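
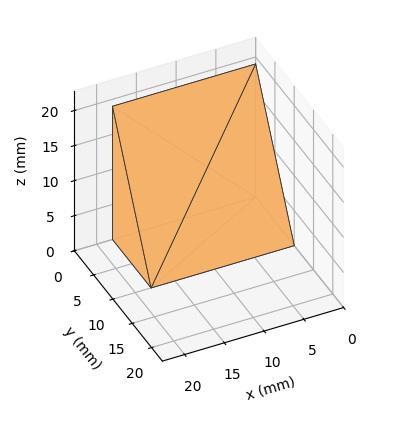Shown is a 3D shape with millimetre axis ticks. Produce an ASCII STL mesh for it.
Reading the render: the shape is a wedge (ramp): 18 × 10 mm base, rising to 19 mm along the y=0 edge and sloping linearly to z=0 at y=10 (dimensions read to the nearest mm from the axis ticks). For the STL, each face is triangulated and given an outward normal.

solid part
  facet normal 0.0000 0.0000 -1.0000
    outer loop
      vertex 18.000 10.000 0.000
      vertex 18.000 0.000 0.000
      vertex 0.000 0.000 0.000
    endloop
  endfacet
  facet normal 0.0000 0.0000 -1.0000
    outer loop
      vertex 0.000 10.000 0.000
      vertex 18.000 10.000 0.000
      vertex 0.000 0.000 0.000
    endloop
  endfacet
  facet normal 0.0000 -1.0000 0.0000
    outer loop
      vertex 0.000 0.000 0.000
      vertex 18.000 0.000 0.000
      vertex 18.000 0.000 19.000
    endloop
  endfacet
  facet normal 0.0000 -1.0000 0.0000
    outer loop
      vertex 0.000 0.000 0.000
      vertex 18.000 0.000 19.000
      vertex 0.000 0.000 19.000
    endloop
  endfacet
  facet normal 0.0000 0.8849 0.4657
    outer loop
      vertex 0.000 0.000 19.000
      vertex 18.000 0.000 19.000
      vertex 18.000 10.000 0.000
    endloop
  endfacet
  facet normal 0.0000 0.8849 0.4657
    outer loop
      vertex 0.000 0.000 19.000
      vertex 18.000 10.000 0.000
      vertex 0.000 10.000 0.000
    endloop
  endfacet
  facet normal -1.0000 0.0000 0.0000
    outer loop
      vertex 0.000 0.000 19.000
      vertex 0.000 10.000 0.000
      vertex 0.000 0.000 0.000
    endloop
  endfacet
  facet normal 1.0000 0.0000 0.0000
    outer loop
      vertex 18.000 0.000 0.000
      vertex 18.000 10.000 0.000
      vertex 18.000 0.000 19.000
    endloop
  endfacet
endsolid part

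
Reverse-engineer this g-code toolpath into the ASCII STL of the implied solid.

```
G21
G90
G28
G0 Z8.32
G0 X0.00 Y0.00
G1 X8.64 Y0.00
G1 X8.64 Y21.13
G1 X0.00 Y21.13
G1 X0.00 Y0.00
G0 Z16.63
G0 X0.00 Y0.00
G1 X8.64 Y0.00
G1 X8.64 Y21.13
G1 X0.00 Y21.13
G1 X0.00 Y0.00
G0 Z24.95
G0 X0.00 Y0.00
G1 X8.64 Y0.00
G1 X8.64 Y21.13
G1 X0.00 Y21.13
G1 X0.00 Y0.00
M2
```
solid part
  facet normal 0.0000 0.0000 -1.0000
    outer loop
      vertex 8.64 21.13 0.00
      vertex 8.64 0.00 0.00
      vertex 0.00 0.00 0.00
    endloop
  endfacet
  facet normal 0.0000 0.0000 -1.0000
    outer loop
      vertex 0.00 21.13 0.00
      vertex 8.64 21.13 0.00
      vertex 0.00 0.00 0.00
    endloop
  endfacet
  facet normal 0.0000 0.0000 1.0000
    outer loop
      vertex 0.00 0.00 24.95
      vertex 8.64 0.00 24.95
      vertex 8.64 21.13 24.95
    endloop
  endfacet
  facet normal 0.0000 0.0000 1.0000
    outer loop
      vertex 0.00 0.00 24.95
      vertex 8.64 21.13 24.95
      vertex 0.00 21.13 24.95
    endloop
  endfacet
  facet normal 0.0000 -1.0000 0.0000
    outer loop
      vertex 0.00 0.00 0.00
      vertex 8.64 0.00 0.00
      vertex 8.64 0.00 24.95
    endloop
  endfacet
  facet normal 0.0000 -1.0000 0.0000
    outer loop
      vertex 0.00 0.00 0.00
      vertex 8.64 0.00 24.95
      vertex 0.00 0.00 24.95
    endloop
  endfacet
  facet normal 0.0000 1.0000 0.0000
    outer loop
      vertex 8.64 21.13 24.95
      vertex 8.64 21.13 0.00
      vertex 0.00 21.13 0.00
    endloop
  endfacet
  facet normal 0.0000 1.0000 0.0000
    outer loop
      vertex 0.00 21.13 24.95
      vertex 8.64 21.13 24.95
      vertex 0.00 21.13 0.00
    endloop
  endfacet
  facet normal -1.0000 0.0000 0.0000
    outer loop
      vertex 0.00 21.13 24.95
      vertex 0.00 21.13 0.00
      vertex 0.00 0.00 0.00
    endloop
  endfacet
  facet normal -1.0000 0.0000 0.0000
    outer loop
      vertex 0.00 0.00 24.95
      vertex 0.00 21.13 24.95
      vertex 0.00 0.00 0.00
    endloop
  endfacet
  facet normal 1.0000 0.0000 0.0000
    outer loop
      vertex 8.64 0.00 0.00
      vertex 8.64 21.13 0.00
      vertex 8.64 21.13 24.95
    endloop
  endfacet
  facet normal 1.0000 0.0000 0.0000
    outer loop
      vertex 8.64 0.00 0.00
      vertex 8.64 21.13 24.95
      vertex 8.64 0.00 24.95
    endloop
  endfacet
endsolid part

The G0 Z moves step by Δz≈8.32 mm. Every layer's G1 loop is the same polygon, so the solid is a straight extrusion of it from z=0 to z≈24.9. Closing with flat bottom and top caps and triangulating gives 12 facets — a rectangular box, roughly 8.64 × 21.1 mm footprint and 24.9 mm tall.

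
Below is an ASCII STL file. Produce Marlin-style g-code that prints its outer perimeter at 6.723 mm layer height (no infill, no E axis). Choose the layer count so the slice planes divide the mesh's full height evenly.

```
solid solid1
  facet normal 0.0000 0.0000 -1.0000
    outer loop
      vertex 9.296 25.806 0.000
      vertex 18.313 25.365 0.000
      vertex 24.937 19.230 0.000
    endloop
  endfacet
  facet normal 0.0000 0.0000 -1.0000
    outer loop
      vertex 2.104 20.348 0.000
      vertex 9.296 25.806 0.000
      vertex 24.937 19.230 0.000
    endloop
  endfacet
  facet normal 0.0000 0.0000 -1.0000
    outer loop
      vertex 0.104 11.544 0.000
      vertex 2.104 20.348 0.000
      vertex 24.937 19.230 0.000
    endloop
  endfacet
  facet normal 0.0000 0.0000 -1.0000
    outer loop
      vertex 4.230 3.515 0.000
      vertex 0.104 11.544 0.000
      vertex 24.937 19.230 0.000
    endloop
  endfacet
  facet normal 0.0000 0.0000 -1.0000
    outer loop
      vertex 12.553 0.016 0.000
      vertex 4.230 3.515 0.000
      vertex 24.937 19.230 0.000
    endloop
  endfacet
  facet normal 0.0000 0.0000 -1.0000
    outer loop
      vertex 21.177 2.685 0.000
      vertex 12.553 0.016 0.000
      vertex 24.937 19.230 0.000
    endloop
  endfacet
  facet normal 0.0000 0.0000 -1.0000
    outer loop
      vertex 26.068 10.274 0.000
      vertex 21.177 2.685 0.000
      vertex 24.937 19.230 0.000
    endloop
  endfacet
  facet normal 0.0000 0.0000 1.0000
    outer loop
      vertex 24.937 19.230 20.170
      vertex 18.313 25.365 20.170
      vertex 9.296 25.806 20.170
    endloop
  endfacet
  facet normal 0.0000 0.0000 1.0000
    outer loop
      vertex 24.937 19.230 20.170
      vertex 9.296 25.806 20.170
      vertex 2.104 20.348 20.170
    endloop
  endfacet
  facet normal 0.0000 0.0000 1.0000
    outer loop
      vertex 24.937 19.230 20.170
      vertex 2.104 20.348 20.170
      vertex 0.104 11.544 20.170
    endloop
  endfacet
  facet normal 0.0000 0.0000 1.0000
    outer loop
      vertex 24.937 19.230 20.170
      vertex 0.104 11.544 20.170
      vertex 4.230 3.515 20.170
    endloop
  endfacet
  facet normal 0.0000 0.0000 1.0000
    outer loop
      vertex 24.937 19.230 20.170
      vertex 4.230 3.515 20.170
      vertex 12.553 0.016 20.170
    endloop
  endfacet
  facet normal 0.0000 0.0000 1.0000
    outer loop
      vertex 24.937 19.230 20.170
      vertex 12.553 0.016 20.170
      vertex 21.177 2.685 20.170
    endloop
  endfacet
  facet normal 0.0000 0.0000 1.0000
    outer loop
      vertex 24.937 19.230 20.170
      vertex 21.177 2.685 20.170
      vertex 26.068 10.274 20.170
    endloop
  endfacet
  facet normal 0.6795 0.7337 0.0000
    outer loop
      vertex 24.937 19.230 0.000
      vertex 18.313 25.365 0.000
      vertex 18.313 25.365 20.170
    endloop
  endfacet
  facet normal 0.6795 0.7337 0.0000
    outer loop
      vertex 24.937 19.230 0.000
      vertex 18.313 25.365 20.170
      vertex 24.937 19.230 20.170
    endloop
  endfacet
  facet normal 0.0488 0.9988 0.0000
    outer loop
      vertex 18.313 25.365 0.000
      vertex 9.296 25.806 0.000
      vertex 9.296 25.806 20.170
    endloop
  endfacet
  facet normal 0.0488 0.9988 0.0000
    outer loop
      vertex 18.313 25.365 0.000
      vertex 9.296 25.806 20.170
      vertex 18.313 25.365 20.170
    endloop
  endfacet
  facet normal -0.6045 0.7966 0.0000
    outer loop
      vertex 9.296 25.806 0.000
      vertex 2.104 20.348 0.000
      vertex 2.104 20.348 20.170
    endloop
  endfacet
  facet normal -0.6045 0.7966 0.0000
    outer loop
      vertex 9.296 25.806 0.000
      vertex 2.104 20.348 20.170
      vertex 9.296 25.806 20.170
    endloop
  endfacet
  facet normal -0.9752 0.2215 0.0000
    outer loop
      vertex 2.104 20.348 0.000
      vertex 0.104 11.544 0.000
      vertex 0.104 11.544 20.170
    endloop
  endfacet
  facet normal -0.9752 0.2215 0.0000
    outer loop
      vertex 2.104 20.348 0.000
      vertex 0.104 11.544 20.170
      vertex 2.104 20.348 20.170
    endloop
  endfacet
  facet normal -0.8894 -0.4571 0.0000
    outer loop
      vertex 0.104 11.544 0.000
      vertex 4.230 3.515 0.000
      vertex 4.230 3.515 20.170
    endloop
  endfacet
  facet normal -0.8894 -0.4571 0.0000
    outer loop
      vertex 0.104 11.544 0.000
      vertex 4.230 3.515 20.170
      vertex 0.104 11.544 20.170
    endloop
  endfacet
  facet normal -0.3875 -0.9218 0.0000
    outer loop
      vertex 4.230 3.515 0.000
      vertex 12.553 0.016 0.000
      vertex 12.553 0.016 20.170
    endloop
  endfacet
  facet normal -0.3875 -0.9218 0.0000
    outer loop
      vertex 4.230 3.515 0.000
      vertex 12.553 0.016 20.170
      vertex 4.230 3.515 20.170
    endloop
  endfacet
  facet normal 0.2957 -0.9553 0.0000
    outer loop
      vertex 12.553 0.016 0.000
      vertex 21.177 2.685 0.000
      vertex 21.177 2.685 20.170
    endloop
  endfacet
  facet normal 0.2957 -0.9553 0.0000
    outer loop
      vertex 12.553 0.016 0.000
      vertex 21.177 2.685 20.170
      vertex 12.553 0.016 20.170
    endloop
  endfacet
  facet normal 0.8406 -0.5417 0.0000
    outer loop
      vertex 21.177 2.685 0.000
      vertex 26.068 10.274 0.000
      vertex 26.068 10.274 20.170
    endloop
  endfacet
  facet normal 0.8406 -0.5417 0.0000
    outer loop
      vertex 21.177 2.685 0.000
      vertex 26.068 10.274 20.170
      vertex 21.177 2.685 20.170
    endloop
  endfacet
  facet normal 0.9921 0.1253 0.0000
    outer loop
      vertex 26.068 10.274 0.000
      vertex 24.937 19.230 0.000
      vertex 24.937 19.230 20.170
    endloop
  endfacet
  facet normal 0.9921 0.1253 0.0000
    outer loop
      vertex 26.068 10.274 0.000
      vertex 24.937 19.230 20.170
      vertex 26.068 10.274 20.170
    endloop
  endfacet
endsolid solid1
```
; perimeter-only toolpath
G21 ; units = mm
G90 ; absolute positioning
G28 ; home
; layer 1
G0 Z6.723
G0 X24.937 Y19.230
G1 X18.313 Y25.365
G1 X9.296 Y25.806
G1 X2.104 Y20.348
G1 X0.104 Y11.544
G1 X4.230 Y3.515
G1 X12.553 Y0.016
G1 X21.177 Y2.685
G1 X26.068 Y10.274
G1 X24.937 Y19.230
; layer 2
G0 Z13.447
G0 X24.937 Y19.230
G1 X18.313 Y25.365
G1 X9.296 Y25.806
G1 X2.104 Y20.348
G1 X0.104 Y11.544
G1 X4.230 Y3.515
G1 X12.553 Y0.016
G1 X21.177 Y2.685
G1 X26.068 Y10.274
G1 X24.937 Y19.230
; layer 3
G0 Z20.170
G0 X24.937 Y19.230
G1 X18.313 Y25.365
G1 X9.296 Y25.806
G1 X2.104 Y20.348
G1 X0.104 Y11.544
G1 X4.230 Y3.515
G1 X12.553 Y0.016
G1 X21.177 Y2.685
G1 X26.068 Y10.274
G1 X24.937 Y19.230
M2 ; end

The solid is a regular 9-sided prism (a cylinder approximated with 9 flat sides), circumscribed radius ≈ 13.2 mm, height ≈ 20.2 mm. Slicing at Δz = 6.723 mm — 3 equal slices spanning the solid's height, so layer i sits at z = i·h/3 — gives 3 non-empty perimeters. Each is a 9-segment closed polygon; G0 lifts to the layer z and rapids to the start vertex, then G1 traces the edges.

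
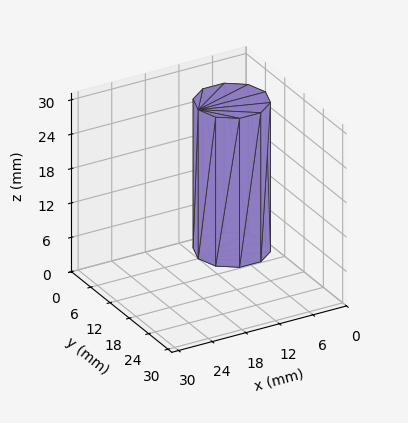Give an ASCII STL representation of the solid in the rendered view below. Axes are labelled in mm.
Reading the render: the shape is a regular 10-sided prism (a cylinder approximated with 10 flat sides), circumscribed radius ≈ 6 mm, height ≈ 26 mm (dimensions read to the nearest mm from the axis ticks). For the STL, each face is triangulated and given an outward normal.

solid part
  facet normal 0.0000 0.0000 -1.0000
    outer loop
      vertex 7.9 11.7 0.0
      vertex 10.9 9.5 0.0
      vertex 12.0 6.0 0.0
    endloop
  endfacet
  facet normal 0.0000 0.0000 -1.0000
    outer loop
      vertex 4.1 11.7 0.0
      vertex 7.9 11.7 0.0
      vertex 12.0 6.0 0.0
    endloop
  endfacet
  facet normal 0.0000 0.0000 -1.0000
    outer loop
      vertex 1.1 9.5 0.0
      vertex 4.1 11.7 0.0
      vertex 12.0 6.0 0.0
    endloop
  endfacet
  facet normal 0.0000 0.0000 -1.0000
    outer loop
      vertex 0.0 6.0 0.0
      vertex 1.1 9.5 0.0
      vertex 12.0 6.0 0.0
    endloop
  endfacet
  facet normal 0.0000 0.0000 -1.0000
    outer loop
      vertex 1.1 2.5 0.0
      vertex 0.0 6.0 0.0
      vertex 12.0 6.0 0.0
    endloop
  endfacet
  facet normal 0.0000 0.0000 -1.0000
    outer loop
      vertex 4.1 0.3 0.0
      vertex 1.1 2.5 0.0
      vertex 12.0 6.0 0.0
    endloop
  endfacet
  facet normal 0.0000 0.0000 -1.0000
    outer loop
      vertex 7.9 0.3 0.0
      vertex 4.1 0.3 0.0
      vertex 12.0 6.0 0.0
    endloop
  endfacet
  facet normal 0.0000 0.0000 -1.0000
    outer loop
      vertex 10.9 2.5 0.0
      vertex 7.9 0.3 0.0
      vertex 12.0 6.0 0.0
    endloop
  endfacet
  facet normal 0.0000 0.0000 1.0000
    outer loop
      vertex 12.0 6.0 26.0
      vertex 10.9 9.5 26.0
      vertex 7.9 11.7 26.0
    endloop
  endfacet
  facet normal 0.0000 0.0000 1.0000
    outer loop
      vertex 12.0 6.0 26.0
      vertex 7.9 11.7 26.0
      vertex 4.1 11.7 26.0
    endloop
  endfacet
  facet normal 0.0000 0.0000 1.0000
    outer loop
      vertex 12.0 6.0 26.0
      vertex 4.1 11.7 26.0
      vertex 1.1 9.5 26.0
    endloop
  endfacet
  facet normal 0.0000 0.0000 1.0000
    outer loop
      vertex 12.0 6.0 26.0
      vertex 1.1 9.5 26.0
      vertex 0.0 6.0 26.0
    endloop
  endfacet
  facet normal 0.0000 0.0000 1.0000
    outer loop
      vertex 12.0 6.0 26.0
      vertex 0.0 6.0 26.0
      vertex 1.1 2.5 26.0
    endloop
  endfacet
  facet normal 0.0000 0.0000 1.0000
    outer loop
      vertex 12.0 6.0 26.0
      vertex 1.1 2.5 26.0
      vertex 4.1 0.3 26.0
    endloop
  endfacet
  facet normal 0.0000 0.0000 1.0000
    outer loop
      vertex 12.0 6.0 26.0
      vertex 4.1 0.3 26.0
      vertex 7.9 0.3 26.0
    endloop
  endfacet
  facet normal 0.0000 0.0000 1.0000
    outer loop
      vertex 12.0 6.0 26.0
      vertex 7.9 0.3 26.0
      vertex 10.9 2.5 26.0
    endloop
  endfacet
  facet normal 0.9540 0.2998 0.0000
    outer loop
      vertex 12.0 6.0 0.0
      vertex 10.9 9.5 0.0
      vertex 10.9 9.5 26.0
    endloop
  endfacet
  facet normal 0.9540 0.2998 0.0000
    outer loop
      vertex 12.0 6.0 0.0
      vertex 10.9 9.5 26.0
      vertex 12.0 6.0 26.0
    endloop
  endfacet
  facet normal 0.5914 0.8064 0.0000
    outer loop
      vertex 10.9 9.5 0.0
      vertex 7.9 11.7 0.0
      vertex 7.9 11.7 26.0
    endloop
  endfacet
  facet normal 0.5914 0.8064 0.0000
    outer loop
      vertex 10.9 9.5 0.0
      vertex 7.9 11.7 26.0
      vertex 10.9 9.5 26.0
    endloop
  endfacet
  facet normal 0.0000 1.0000 0.0000
    outer loop
      vertex 7.9 11.7 0.0
      vertex 4.1 11.7 0.0
      vertex 4.1 11.7 26.0
    endloop
  endfacet
  facet normal 0.0000 1.0000 0.0000
    outer loop
      vertex 7.9 11.7 0.0
      vertex 4.1 11.7 26.0
      vertex 7.9 11.7 26.0
    endloop
  endfacet
  facet normal -0.5914 0.8064 0.0000
    outer loop
      vertex 4.1 11.7 0.0
      vertex 1.1 9.5 0.0
      vertex 1.1 9.5 26.0
    endloop
  endfacet
  facet normal -0.5914 0.8064 0.0000
    outer loop
      vertex 4.1 11.7 0.0
      vertex 1.1 9.5 26.0
      vertex 4.1 11.7 26.0
    endloop
  endfacet
  facet normal -0.9540 0.2998 0.0000
    outer loop
      vertex 1.1 9.5 0.0
      vertex 0.0 6.0 0.0
      vertex 0.0 6.0 26.0
    endloop
  endfacet
  facet normal -0.9540 0.2998 0.0000
    outer loop
      vertex 1.1 9.5 0.0
      vertex 0.0 6.0 26.0
      vertex 1.1 9.5 26.0
    endloop
  endfacet
  facet normal -0.9540 -0.2998 0.0000
    outer loop
      vertex 0.0 6.0 0.0
      vertex 1.1 2.5 0.0
      vertex 1.1 2.5 26.0
    endloop
  endfacet
  facet normal -0.9540 -0.2998 0.0000
    outer loop
      vertex 0.0 6.0 0.0
      vertex 1.1 2.5 26.0
      vertex 0.0 6.0 26.0
    endloop
  endfacet
  facet normal -0.5914 -0.8064 0.0000
    outer loop
      vertex 1.1 2.5 0.0
      vertex 4.1 0.3 0.0
      vertex 4.1 0.3 26.0
    endloop
  endfacet
  facet normal -0.5914 -0.8064 0.0000
    outer loop
      vertex 1.1 2.5 0.0
      vertex 4.1 0.3 26.0
      vertex 1.1 2.5 26.0
    endloop
  endfacet
  facet normal 0.0000 -1.0000 0.0000
    outer loop
      vertex 4.1 0.3 0.0
      vertex 7.9 0.3 0.0
      vertex 7.9 0.3 26.0
    endloop
  endfacet
  facet normal 0.0000 -1.0000 0.0000
    outer loop
      vertex 4.1 0.3 0.0
      vertex 7.9 0.3 26.0
      vertex 4.1 0.3 26.0
    endloop
  endfacet
  facet normal 0.5914 -0.8064 0.0000
    outer loop
      vertex 7.9 0.3 0.0
      vertex 10.9 2.5 0.0
      vertex 10.9 2.5 26.0
    endloop
  endfacet
  facet normal 0.5914 -0.8064 0.0000
    outer loop
      vertex 7.9 0.3 0.0
      vertex 10.9 2.5 26.0
      vertex 7.9 0.3 26.0
    endloop
  endfacet
  facet normal 0.9540 -0.2998 0.0000
    outer loop
      vertex 10.9 2.5 0.0
      vertex 12.0 6.0 0.0
      vertex 12.0 6.0 26.0
    endloop
  endfacet
  facet normal 0.9540 -0.2998 0.0000
    outer loop
      vertex 10.9 2.5 0.0
      vertex 12.0 6.0 26.0
      vertex 10.9 2.5 26.0
    endloop
  endfacet
endsolid part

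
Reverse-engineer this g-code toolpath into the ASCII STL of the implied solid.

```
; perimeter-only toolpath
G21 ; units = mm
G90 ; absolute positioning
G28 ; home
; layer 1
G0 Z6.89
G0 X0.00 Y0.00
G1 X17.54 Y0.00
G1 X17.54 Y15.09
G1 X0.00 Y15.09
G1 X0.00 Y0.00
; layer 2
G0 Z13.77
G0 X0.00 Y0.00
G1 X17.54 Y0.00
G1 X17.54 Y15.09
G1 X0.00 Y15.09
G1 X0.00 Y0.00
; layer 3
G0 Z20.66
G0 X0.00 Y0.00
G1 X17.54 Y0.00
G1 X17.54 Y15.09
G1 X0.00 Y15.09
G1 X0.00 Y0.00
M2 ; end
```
solid part
  facet normal 0.0000 0.0000 -1.0000
    outer loop
      vertex 17.54 15.09 0.00
      vertex 17.54 0.00 0.00
      vertex 0.00 0.00 0.00
    endloop
  endfacet
  facet normal 0.0000 0.0000 -1.0000
    outer loop
      vertex 0.00 15.09 0.00
      vertex 17.54 15.09 0.00
      vertex 0.00 0.00 0.00
    endloop
  endfacet
  facet normal 0.0000 0.0000 1.0000
    outer loop
      vertex 0.00 0.00 20.66
      vertex 17.54 0.00 20.66
      vertex 17.54 15.09 20.66
    endloop
  endfacet
  facet normal 0.0000 0.0000 1.0000
    outer loop
      vertex 0.00 0.00 20.66
      vertex 17.54 15.09 20.66
      vertex 0.00 15.09 20.66
    endloop
  endfacet
  facet normal 0.0000 -1.0000 0.0000
    outer loop
      vertex 0.00 0.00 0.00
      vertex 17.54 0.00 0.00
      vertex 17.54 0.00 20.66
    endloop
  endfacet
  facet normal 0.0000 -1.0000 0.0000
    outer loop
      vertex 0.00 0.00 0.00
      vertex 17.54 0.00 20.66
      vertex 0.00 0.00 20.66
    endloop
  endfacet
  facet normal 0.0000 1.0000 0.0000
    outer loop
      vertex 17.54 15.09 20.66
      vertex 17.54 15.09 0.00
      vertex 0.00 15.09 0.00
    endloop
  endfacet
  facet normal 0.0000 1.0000 0.0000
    outer loop
      vertex 0.00 15.09 20.66
      vertex 17.54 15.09 20.66
      vertex 0.00 15.09 0.00
    endloop
  endfacet
  facet normal -1.0000 0.0000 0.0000
    outer loop
      vertex 0.00 15.09 20.66
      vertex 0.00 15.09 0.00
      vertex 0.00 0.00 0.00
    endloop
  endfacet
  facet normal -1.0000 0.0000 0.0000
    outer loop
      vertex 0.00 0.00 20.66
      vertex 0.00 15.09 20.66
      vertex 0.00 0.00 0.00
    endloop
  endfacet
  facet normal 1.0000 0.0000 0.0000
    outer loop
      vertex 17.54 0.00 0.00
      vertex 17.54 15.09 0.00
      vertex 17.54 15.09 20.66
    endloop
  endfacet
  facet normal 1.0000 0.0000 0.0000
    outer loop
      vertex 17.54 0.00 0.00
      vertex 17.54 15.09 20.66
      vertex 17.54 0.00 20.66
    endloop
  endfacet
endsolid part

The G0 Z moves step by Δz≈6.89 mm. Every layer's G1 loop is the same polygon, so the solid is a straight extrusion of it from z=0 to z≈20.7. Closing with flat bottom and top caps and triangulating gives 12 facets — a rectangular box, roughly 17.5 × 15.1 mm footprint and 20.7 mm tall.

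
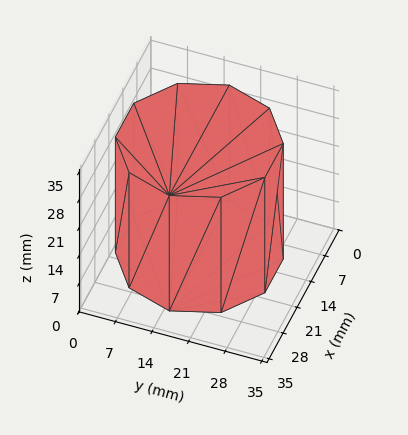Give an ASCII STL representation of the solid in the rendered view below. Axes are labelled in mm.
Reading the render: the shape is a regular 10-sided prism (a cylinder approximated with 10 flat sides), circumscribed radius ≈ 15 mm, height ≈ 29 mm (dimensions read to the nearest mm from the axis ticks). For the STL, each face is triangulated and given an outward normal.

solid part
  facet normal 0.0000 0.0000 -1.0000
    outer loop
      vertex 19.6 29.3 0.0
      vertex 27.1 23.8 0.0
      vertex 30.0 15.0 0.0
    endloop
  endfacet
  facet normal 0.0000 0.0000 -1.0000
    outer loop
      vertex 10.4 29.3 0.0
      vertex 19.6 29.3 0.0
      vertex 30.0 15.0 0.0
    endloop
  endfacet
  facet normal 0.0000 0.0000 -1.0000
    outer loop
      vertex 2.9 23.8 0.0
      vertex 10.4 29.3 0.0
      vertex 30.0 15.0 0.0
    endloop
  endfacet
  facet normal 0.0000 0.0000 -1.0000
    outer loop
      vertex 0.0 15.0 0.0
      vertex 2.9 23.8 0.0
      vertex 30.0 15.0 0.0
    endloop
  endfacet
  facet normal 0.0000 0.0000 -1.0000
    outer loop
      vertex 2.9 6.2 0.0
      vertex 0.0 15.0 0.0
      vertex 30.0 15.0 0.0
    endloop
  endfacet
  facet normal 0.0000 0.0000 -1.0000
    outer loop
      vertex 10.4 0.7 0.0
      vertex 2.9 6.2 0.0
      vertex 30.0 15.0 0.0
    endloop
  endfacet
  facet normal 0.0000 0.0000 -1.0000
    outer loop
      vertex 19.6 0.7 0.0
      vertex 10.4 0.7 0.0
      vertex 30.0 15.0 0.0
    endloop
  endfacet
  facet normal 0.0000 0.0000 -1.0000
    outer loop
      vertex 27.1 6.2 0.0
      vertex 19.6 0.7 0.0
      vertex 30.0 15.0 0.0
    endloop
  endfacet
  facet normal 0.0000 0.0000 1.0000
    outer loop
      vertex 30.0 15.0 29.0
      vertex 27.1 23.8 29.0
      vertex 19.6 29.3 29.0
    endloop
  endfacet
  facet normal 0.0000 0.0000 1.0000
    outer loop
      vertex 30.0 15.0 29.0
      vertex 19.6 29.3 29.0
      vertex 10.4 29.3 29.0
    endloop
  endfacet
  facet normal 0.0000 0.0000 1.0000
    outer loop
      vertex 30.0 15.0 29.0
      vertex 10.4 29.3 29.0
      vertex 2.9 23.8 29.0
    endloop
  endfacet
  facet normal 0.0000 0.0000 1.0000
    outer loop
      vertex 30.0 15.0 29.0
      vertex 2.9 23.8 29.0
      vertex 0.0 15.0 29.0
    endloop
  endfacet
  facet normal 0.0000 0.0000 1.0000
    outer loop
      vertex 30.0 15.0 29.0
      vertex 0.0 15.0 29.0
      vertex 2.9 6.2 29.0
    endloop
  endfacet
  facet normal 0.0000 0.0000 1.0000
    outer loop
      vertex 30.0 15.0 29.0
      vertex 2.9 6.2 29.0
      vertex 10.4 0.7 29.0
    endloop
  endfacet
  facet normal 0.0000 0.0000 1.0000
    outer loop
      vertex 30.0 15.0 29.0
      vertex 10.4 0.7 29.0
      vertex 19.6 0.7 29.0
    endloop
  endfacet
  facet normal 0.0000 0.0000 1.0000
    outer loop
      vertex 30.0 15.0 29.0
      vertex 19.6 0.7 29.0
      vertex 27.1 6.2 29.0
    endloop
  endfacet
  facet normal 0.9498 0.3130 0.0000
    outer loop
      vertex 30.0 15.0 0.0
      vertex 27.1 23.8 0.0
      vertex 27.1 23.8 29.0
    endloop
  endfacet
  facet normal 0.9498 0.3130 0.0000
    outer loop
      vertex 30.0 15.0 0.0
      vertex 27.1 23.8 29.0
      vertex 30.0 15.0 29.0
    endloop
  endfacet
  facet normal 0.5914 0.8064 0.0000
    outer loop
      vertex 27.1 23.8 0.0
      vertex 19.6 29.3 0.0
      vertex 19.6 29.3 29.0
    endloop
  endfacet
  facet normal 0.5914 0.8064 0.0000
    outer loop
      vertex 27.1 23.8 0.0
      vertex 19.6 29.3 29.0
      vertex 27.1 23.8 29.0
    endloop
  endfacet
  facet normal 0.0000 1.0000 0.0000
    outer loop
      vertex 19.6 29.3 0.0
      vertex 10.4 29.3 0.0
      vertex 10.4 29.3 29.0
    endloop
  endfacet
  facet normal 0.0000 1.0000 0.0000
    outer loop
      vertex 19.6 29.3 0.0
      vertex 10.4 29.3 29.0
      vertex 19.6 29.3 29.0
    endloop
  endfacet
  facet normal -0.5914 0.8064 0.0000
    outer loop
      vertex 10.4 29.3 0.0
      vertex 2.9 23.8 0.0
      vertex 2.9 23.8 29.0
    endloop
  endfacet
  facet normal -0.5914 0.8064 0.0000
    outer loop
      vertex 10.4 29.3 0.0
      vertex 2.9 23.8 29.0
      vertex 10.4 29.3 29.0
    endloop
  endfacet
  facet normal -0.9498 0.3130 0.0000
    outer loop
      vertex 2.9 23.8 0.0
      vertex 0.0 15.0 0.0
      vertex 0.0 15.0 29.0
    endloop
  endfacet
  facet normal -0.9498 0.3130 0.0000
    outer loop
      vertex 2.9 23.8 0.0
      vertex 0.0 15.0 29.0
      vertex 2.9 23.8 29.0
    endloop
  endfacet
  facet normal -0.9498 -0.3130 0.0000
    outer loop
      vertex 0.0 15.0 0.0
      vertex 2.9 6.2 0.0
      vertex 2.9 6.2 29.0
    endloop
  endfacet
  facet normal -0.9498 -0.3130 0.0000
    outer loop
      vertex 0.0 15.0 0.0
      vertex 2.9 6.2 29.0
      vertex 0.0 15.0 29.0
    endloop
  endfacet
  facet normal -0.5914 -0.8064 0.0000
    outer loop
      vertex 2.9 6.2 0.0
      vertex 10.4 0.7 0.0
      vertex 10.4 0.7 29.0
    endloop
  endfacet
  facet normal -0.5914 -0.8064 0.0000
    outer loop
      vertex 2.9 6.2 0.0
      vertex 10.4 0.7 29.0
      vertex 2.9 6.2 29.0
    endloop
  endfacet
  facet normal 0.0000 -1.0000 0.0000
    outer loop
      vertex 10.4 0.7 0.0
      vertex 19.6 0.7 0.0
      vertex 19.6 0.7 29.0
    endloop
  endfacet
  facet normal 0.0000 -1.0000 0.0000
    outer loop
      vertex 10.4 0.7 0.0
      vertex 19.6 0.7 29.0
      vertex 10.4 0.7 29.0
    endloop
  endfacet
  facet normal 0.5914 -0.8064 0.0000
    outer loop
      vertex 19.6 0.7 0.0
      vertex 27.1 6.2 0.0
      vertex 27.1 6.2 29.0
    endloop
  endfacet
  facet normal 0.5914 -0.8064 0.0000
    outer loop
      vertex 19.6 0.7 0.0
      vertex 27.1 6.2 29.0
      vertex 19.6 0.7 29.0
    endloop
  endfacet
  facet normal 0.9498 -0.3130 0.0000
    outer loop
      vertex 27.1 6.2 0.0
      vertex 30.0 15.0 0.0
      vertex 30.0 15.0 29.0
    endloop
  endfacet
  facet normal 0.9498 -0.3130 0.0000
    outer loop
      vertex 27.1 6.2 0.0
      vertex 30.0 15.0 29.0
      vertex 27.1 6.2 29.0
    endloop
  endfacet
endsolid part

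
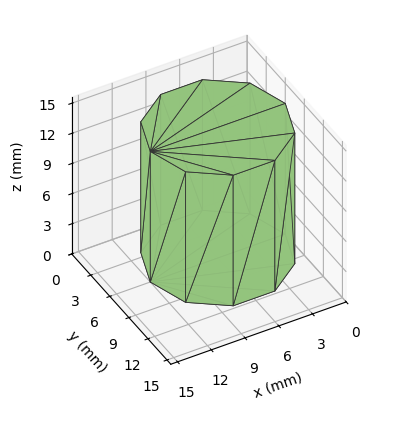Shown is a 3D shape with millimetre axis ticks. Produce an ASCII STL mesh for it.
Reading the render: the shape is a regular 10-sided prism (a cylinder approximated with 10 flat sides), circumscribed radius ≈ 6 mm, height ≈ 13 mm (dimensions read to the nearest mm from the axis ticks). For the STL, each face is triangulated and given an outward normal.

solid part
  facet normal 0.0000 0.0000 -1.0000
    outer loop
      vertex 7.854 11.706 0.000
      vertex 10.854 9.527 0.000
      vertex 12.000 6.000 0.000
    endloop
  endfacet
  facet normal 0.0000 0.0000 -1.0000
    outer loop
      vertex 4.146 11.706 0.000
      vertex 7.854 11.706 0.000
      vertex 12.000 6.000 0.000
    endloop
  endfacet
  facet normal 0.0000 0.0000 -1.0000
    outer loop
      vertex 1.146 9.527 0.000
      vertex 4.146 11.706 0.000
      vertex 12.000 6.000 0.000
    endloop
  endfacet
  facet normal 0.0000 0.0000 -1.0000
    outer loop
      vertex 0.000 6.000 0.000
      vertex 1.146 9.527 0.000
      vertex 12.000 6.000 0.000
    endloop
  endfacet
  facet normal 0.0000 0.0000 -1.0000
    outer loop
      vertex 1.146 2.473 0.000
      vertex 0.000 6.000 0.000
      vertex 12.000 6.000 0.000
    endloop
  endfacet
  facet normal 0.0000 0.0000 -1.0000
    outer loop
      vertex 4.146 0.294 0.000
      vertex 1.146 2.473 0.000
      vertex 12.000 6.000 0.000
    endloop
  endfacet
  facet normal 0.0000 0.0000 -1.0000
    outer loop
      vertex 7.854 0.294 0.000
      vertex 4.146 0.294 0.000
      vertex 12.000 6.000 0.000
    endloop
  endfacet
  facet normal 0.0000 0.0000 -1.0000
    outer loop
      vertex 10.854 2.473 0.000
      vertex 7.854 0.294 0.000
      vertex 12.000 6.000 0.000
    endloop
  endfacet
  facet normal 0.0000 0.0000 1.0000
    outer loop
      vertex 12.000 6.000 13.000
      vertex 10.854 9.527 13.000
      vertex 7.854 11.706 13.000
    endloop
  endfacet
  facet normal 0.0000 0.0000 1.0000
    outer loop
      vertex 12.000 6.000 13.000
      vertex 7.854 11.706 13.000
      vertex 4.146 11.706 13.000
    endloop
  endfacet
  facet normal 0.0000 0.0000 1.0000
    outer loop
      vertex 12.000 6.000 13.000
      vertex 4.146 11.706 13.000
      vertex 1.146 9.527 13.000
    endloop
  endfacet
  facet normal 0.0000 0.0000 1.0000
    outer loop
      vertex 12.000 6.000 13.000
      vertex 1.146 9.527 13.000
      vertex 0.000 6.000 13.000
    endloop
  endfacet
  facet normal 0.0000 0.0000 1.0000
    outer loop
      vertex 12.000 6.000 13.000
      vertex 0.000 6.000 13.000
      vertex 1.146 2.473 13.000
    endloop
  endfacet
  facet normal 0.0000 0.0000 1.0000
    outer loop
      vertex 12.000 6.000 13.000
      vertex 1.146 2.473 13.000
      vertex 4.146 0.294 13.000
    endloop
  endfacet
  facet normal 0.0000 0.0000 1.0000
    outer loop
      vertex 12.000 6.000 13.000
      vertex 4.146 0.294 13.000
      vertex 7.854 0.294 13.000
    endloop
  endfacet
  facet normal 0.0000 0.0000 1.0000
    outer loop
      vertex 12.000 6.000 13.000
      vertex 7.854 0.294 13.000
      vertex 10.854 2.473 13.000
    endloop
  endfacet
  facet normal 0.9511 0.3090 0.0000
    outer loop
      vertex 12.000 6.000 0.000
      vertex 10.854 9.527 0.000
      vertex 10.854 9.527 13.000
    endloop
  endfacet
  facet normal 0.9511 0.3090 0.0000
    outer loop
      vertex 12.000 6.000 0.000
      vertex 10.854 9.527 13.000
      vertex 12.000 6.000 13.000
    endloop
  endfacet
  facet normal 0.5877 0.8091 0.0000
    outer loop
      vertex 10.854 9.527 0.000
      vertex 7.854 11.706 0.000
      vertex 7.854 11.706 13.000
    endloop
  endfacet
  facet normal 0.5877 0.8091 0.0000
    outer loop
      vertex 10.854 9.527 0.000
      vertex 7.854 11.706 13.000
      vertex 10.854 9.527 13.000
    endloop
  endfacet
  facet normal 0.0000 1.0000 0.0000
    outer loop
      vertex 7.854 11.706 0.000
      vertex 4.146 11.706 0.000
      vertex 4.146 11.706 13.000
    endloop
  endfacet
  facet normal 0.0000 1.0000 0.0000
    outer loop
      vertex 7.854 11.706 0.000
      vertex 4.146 11.706 13.000
      vertex 7.854 11.706 13.000
    endloop
  endfacet
  facet normal -0.5877 0.8091 0.0000
    outer loop
      vertex 4.146 11.706 0.000
      vertex 1.146 9.527 0.000
      vertex 1.146 9.527 13.000
    endloop
  endfacet
  facet normal -0.5877 0.8091 0.0000
    outer loop
      vertex 4.146 11.706 0.000
      vertex 1.146 9.527 13.000
      vertex 4.146 11.706 13.000
    endloop
  endfacet
  facet normal -0.9511 0.3090 0.0000
    outer loop
      vertex 1.146 9.527 0.000
      vertex 0.000 6.000 0.000
      vertex 0.000 6.000 13.000
    endloop
  endfacet
  facet normal -0.9511 0.3090 0.0000
    outer loop
      vertex 1.146 9.527 0.000
      vertex 0.000 6.000 13.000
      vertex 1.146 9.527 13.000
    endloop
  endfacet
  facet normal -0.9511 -0.3090 0.0000
    outer loop
      vertex 0.000 6.000 0.000
      vertex 1.146 2.473 0.000
      vertex 1.146 2.473 13.000
    endloop
  endfacet
  facet normal -0.9511 -0.3090 0.0000
    outer loop
      vertex 0.000 6.000 0.000
      vertex 1.146 2.473 13.000
      vertex 0.000 6.000 13.000
    endloop
  endfacet
  facet normal -0.5877 -0.8091 0.0000
    outer loop
      vertex 1.146 2.473 0.000
      vertex 4.146 0.294 0.000
      vertex 4.146 0.294 13.000
    endloop
  endfacet
  facet normal -0.5877 -0.8091 0.0000
    outer loop
      vertex 1.146 2.473 0.000
      vertex 4.146 0.294 13.000
      vertex 1.146 2.473 13.000
    endloop
  endfacet
  facet normal 0.0000 -1.0000 0.0000
    outer loop
      vertex 4.146 0.294 0.000
      vertex 7.854 0.294 0.000
      vertex 7.854 0.294 13.000
    endloop
  endfacet
  facet normal 0.0000 -1.0000 0.0000
    outer loop
      vertex 4.146 0.294 0.000
      vertex 7.854 0.294 13.000
      vertex 4.146 0.294 13.000
    endloop
  endfacet
  facet normal 0.5877 -0.8091 0.0000
    outer loop
      vertex 7.854 0.294 0.000
      vertex 10.854 2.473 0.000
      vertex 10.854 2.473 13.000
    endloop
  endfacet
  facet normal 0.5877 -0.8091 0.0000
    outer loop
      vertex 7.854 0.294 0.000
      vertex 10.854 2.473 13.000
      vertex 7.854 0.294 13.000
    endloop
  endfacet
  facet normal 0.9511 -0.3090 0.0000
    outer loop
      vertex 10.854 2.473 0.000
      vertex 12.000 6.000 0.000
      vertex 12.000 6.000 13.000
    endloop
  endfacet
  facet normal 0.9511 -0.3090 0.0000
    outer loop
      vertex 10.854 2.473 0.000
      vertex 12.000 6.000 13.000
      vertex 10.854 2.473 13.000
    endloop
  endfacet
endsolid part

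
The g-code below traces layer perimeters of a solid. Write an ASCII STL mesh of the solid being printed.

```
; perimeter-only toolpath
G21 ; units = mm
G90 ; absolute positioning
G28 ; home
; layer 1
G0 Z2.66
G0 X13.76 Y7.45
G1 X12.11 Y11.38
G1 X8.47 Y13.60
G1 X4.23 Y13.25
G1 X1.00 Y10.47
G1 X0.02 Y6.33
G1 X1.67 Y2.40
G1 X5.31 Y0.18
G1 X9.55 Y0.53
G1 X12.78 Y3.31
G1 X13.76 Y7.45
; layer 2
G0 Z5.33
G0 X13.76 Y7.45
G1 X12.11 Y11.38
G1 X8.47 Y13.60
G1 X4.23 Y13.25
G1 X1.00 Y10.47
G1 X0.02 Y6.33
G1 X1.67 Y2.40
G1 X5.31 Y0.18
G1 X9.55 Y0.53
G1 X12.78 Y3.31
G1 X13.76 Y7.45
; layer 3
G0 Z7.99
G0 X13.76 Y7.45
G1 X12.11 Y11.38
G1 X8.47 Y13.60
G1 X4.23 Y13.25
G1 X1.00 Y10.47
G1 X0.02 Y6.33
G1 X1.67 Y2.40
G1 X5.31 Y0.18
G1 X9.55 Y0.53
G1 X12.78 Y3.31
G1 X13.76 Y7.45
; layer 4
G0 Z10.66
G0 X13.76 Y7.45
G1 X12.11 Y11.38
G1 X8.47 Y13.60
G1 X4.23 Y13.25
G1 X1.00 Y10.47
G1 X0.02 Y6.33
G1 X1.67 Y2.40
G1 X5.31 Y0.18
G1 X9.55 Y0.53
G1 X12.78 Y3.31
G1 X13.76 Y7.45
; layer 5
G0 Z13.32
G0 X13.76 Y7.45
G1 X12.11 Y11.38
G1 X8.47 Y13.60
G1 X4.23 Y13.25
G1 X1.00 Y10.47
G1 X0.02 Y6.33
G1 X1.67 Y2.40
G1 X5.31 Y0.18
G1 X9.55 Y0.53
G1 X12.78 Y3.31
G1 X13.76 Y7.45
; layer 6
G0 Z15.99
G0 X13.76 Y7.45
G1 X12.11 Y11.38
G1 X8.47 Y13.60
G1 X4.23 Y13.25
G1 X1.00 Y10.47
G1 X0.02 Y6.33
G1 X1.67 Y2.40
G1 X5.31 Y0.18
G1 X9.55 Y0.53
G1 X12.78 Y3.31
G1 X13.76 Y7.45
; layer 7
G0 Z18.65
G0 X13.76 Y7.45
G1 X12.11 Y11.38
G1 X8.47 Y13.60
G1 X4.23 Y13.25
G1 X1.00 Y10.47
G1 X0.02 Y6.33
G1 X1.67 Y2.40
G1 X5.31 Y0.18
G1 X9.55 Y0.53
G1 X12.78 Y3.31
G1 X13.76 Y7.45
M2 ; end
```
solid part
  facet normal 0.0000 0.0000 -1.0000
    outer loop
      vertex 8.47 13.60 0.00
      vertex 12.11 11.38 0.00
      vertex 13.76 7.45 0.00
    endloop
  endfacet
  facet normal 0.0000 0.0000 -1.0000
    outer loop
      vertex 4.23 13.25 0.00
      vertex 8.47 13.60 0.00
      vertex 13.76 7.45 0.00
    endloop
  endfacet
  facet normal 0.0000 0.0000 -1.0000
    outer loop
      vertex 1.00 10.47 0.00
      vertex 4.23 13.25 0.00
      vertex 13.76 7.45 0.00
    endloop
  endfacet
  facet normal 0.0000 0.0000 -1.0000
    outer loop
      vertex 0.02 6.33 0.00
      vertex 1.00 10.47 0.00
      vertex 13.76 7.45 0.00
    endloop
  endfacet
  facet normal 0.0000 0.0000 -1.0000
    outer loop
      vertex 1.67 2.40 0.00
      vertex 0.02 6.33 0.00
      vertex 13.76 7.45 0.00
    endloop
  endfacet
  facet normal 0.0000 0.0000 -1.0000
    outer loop
      vertex 5.31 0.18 0.00
      vertex 1.67 2.40 0.00
      vertex 13.76 7.45 0.00
    endloop
  endfacet
  facet normal 0.0000 0.0000 -1.0000
    outer loop
      vertex 9.55 0.53 0.00
      vertex 5.31 0.18 0.00
      vertex 13.76 7.45 0.00
    endloop
  endfacet
  facet normal 0.0000 0.0000 -1.0000
    outer loop
      vertex 12.78 3.31 0.00
      vertex 9.55 0.53 0.00
      vertex 13.76 7.45 0.00
    endloop
  endfacet
  facet normal 0.0000 0.0000 1.0000
    outer loop
      vertex 13.76 7.45 18.65
      vertex 12.11 11.38 18.65
      vertex 8.47 13.60 18.65
    endloop
  endfacet
  facet normal 0.0000 0.0000 1.0000
    outer loop
      vertex 13.76 7.45 18.65
      vertex 8.47 13.60 18.65
      vertex 4.23 13.25 18.65
    endloop
  endfacet
  facet normal 0.0000 0.0000 1.0000
    outer loop
      vertex 13.76 7.45 18.65
      vertex 4.23 13.25 18.65
      vertex 1.00 10.47 18.65
    endloop
  endfacet
  facet normal 0.0000 0.0000 1.0000
    outer loop
      vertex 13.76 7.45 18.65
      vertex 1.00 10.47 18.65
      vertex 0.02 6.33 18.65
    endloop
  endfacet
  facet normal 0.0000 0.0000 1.0000
    outer loop
      vertex 13.76 7.45 18.65
      vertex 0.02 6.33 18.65
      vertex 1.67 2.40 18.65
    endloop
  endfacet
  facet normal 0.0000 0.0000 1.0000
    outer loop
      vertex 13.76 7.45 18.65
      vertex 1.67 2.40 18.65
      vertex 5.31 0.18 18.65
    endloop
  endfacet
  facet normal 0.0000 0.0000 1.0000
    outer loop
      vertex 13.76 7.45 18.65
      vertex 5.31 0.18 18.65
      vertex 9.55 0.53 18.65
    endloop
  endfacet
  facet normal 0.0000 0.0000 1.0000
    outer loop
      vertex 13.76 7.45 18.65
      vertex 9.55 0.53 18.65
      vertex 12.78 3.31 18.65
    endloop
  endfacet
  facet normal 0.9220 0.3871 0.0000
    outer loop
      vertex 13.76 7.45 0.00
      vertex 12.11 11.38 0.00
      vertex 12.11 11.38 18.65
    endloop
  endfacet
  facet normal 0.9220 0.3871 0.0000
    outer loop
      vertex 13.76 7.45 0.00
      vertex 12.11 11.38 18.65
      vertex 13.76 7.45 18.65
    endloop
  endfacet
  facet normal 0.5207 0.8537 0.0000
    outer loop
      vertex 12.11 11.38 0.00
      vertex 8.47 13.60 0.00
      vertex 8.47 13.60 18.65
    endloop
  endfacet
  facet normal 0.5207 0.8537 0.0000
    outer loop
      vertex 12.11 11.38 0.00
      vertex 8.47 13.60 18.65
      vertex 12.11 11.38 18.65
    endloop
  endfacet
  facet normal -0.0823 0.9966 0.0000
    outer loop
      vertex 8.47 13.60 0.00
      vertex 4.23 13.25 0.00
      vertex 4.23 13.25 18.65
    endloop
  endfacet
  facet normal -0.0823 0.9966 0.0000
    outer loop
      vertex 8.47 13.60 0.00
      vertex 4.23 13.25 18.65
      vertex 8.47 13.60 18.65
    endloop
  endfacet
  facet normal -0.6523 0.7579 0.0000
    outer loop
      vertex 4.23 13.25 0.00
      vertex 1.00 10.47 0.00
      vertex 1.00 10.47 18.65
    endloop
  endfacet
  facet normal -0.6523 0.7579 0.0000
    outer loop
      vertex 4.23 13.25 0.00
      vertex 1.00 10.47 18.65
      vertex 4.23 13.25 18.65
    endloop
  endfacet
  facet normal -0.9731 0.2303 0.0000
    outer loop
      vertex 1.00 10.47 0.00
      vertex 0.02 6.33 0.00
      vertex 0.02 6.33 18.65
    endloop
  endfacet
  facet normal -0.9731 0.2303 0.0000
    outer loop
      vertex 1.00 10.47 0.00
      vertex 0.02 6.33 18.65
      vertex 1.00 10.47 18.65
    endloop
  endfacet
  facet normal -0.9220 -0.3871 0.0000
    outer loop
      vertex 0.02 6.33 0.00
      vertex 1.67 2.40 0.00
      vertex 1.67 2.40 18.65
    endloop
  endfacet
  facet normal -0.9220 -0.3871 0.0000
    outer loop
      vertex 0.02 6.33 0.00
      vertex 1.67 2.40 18.65
      vertex 0.02 6.33 18.65
    endloop
  endfacet
  facet normal -0.5207 -0.8537 0.0000
    outer loop
      vertex 1.67 2.40 0.00
      vertex 5.31 0.18 0.00
      vertex 5.31 0.18 18.65
    endloop
  endfacet
  facet normal -0.5207 -0.8537 0.0000
    outer loop
      vertex 1.67 2.40 0.00
      vertex 5.31 0.18 18.65
      vertex 1.67 2.40 18.65
    endloop
  endfacet
  facet normal 0.0823 -0.9966 0.0000
    outer loop
      vertex 5.31 0.18 0.00
      vertex 9.55 0.53 0.00
      vertex 9.55 0.53 18.65
    endloop
  endfacet
  facet normal 0.0823 -0.9966 0.0000
    outer loop
      vertex 5.31 0.18 0.00
      vertex 9.55 0.53 18.65
      vertex 5.31 0.18 18.65
    endloop
  endfacet
  facet normal 0.6523 -0.7579 0.0000
    outer loop
      vertex 9.55 0.53 0.00
      vertex 12.78 3.31 0.00
      vertex 12.78 3.31 18.65
    endloop
  endfacet
  facet normal 0.6523 -0.7579 0.0000
    outer loop
      vertex 9.55 0.53 0.00
      vertex 12.78 3.31 18.65
      vertex 9.55 0.53 18.65
    endloop
  endfacet
  facet normal 0.9731 -0.2303 0.0000
    outer loop
      vertex 12.78 3.31 0.00
      vertex 13.76 7.45 0.00
      vertex 13.76 7.45 18.65
    endloop
  endfacet
  facet normal 0.9731 -0.2303 0.0000
    outer loop
      vertex 12.78 3.31 0.00
      vertex 13.76 7.45 18.65
      vertex 12.78 3.31 18.65
    endloop
  endfacet
endsolid part

The G0 Z moves step by Δz≈2.66 mm. Every layer's G1 loop is the same polygon, so the solid is a straight extrusion of it from z=0 to z≈18.6. Closing with flat bottom and top caps and triangulating gives 36 facets — a regular 10-sided prism (a cylinder approximated with 10 flat sides), circumscribed radius ≈ 6.89 mm, height ≈ 18.6 mm.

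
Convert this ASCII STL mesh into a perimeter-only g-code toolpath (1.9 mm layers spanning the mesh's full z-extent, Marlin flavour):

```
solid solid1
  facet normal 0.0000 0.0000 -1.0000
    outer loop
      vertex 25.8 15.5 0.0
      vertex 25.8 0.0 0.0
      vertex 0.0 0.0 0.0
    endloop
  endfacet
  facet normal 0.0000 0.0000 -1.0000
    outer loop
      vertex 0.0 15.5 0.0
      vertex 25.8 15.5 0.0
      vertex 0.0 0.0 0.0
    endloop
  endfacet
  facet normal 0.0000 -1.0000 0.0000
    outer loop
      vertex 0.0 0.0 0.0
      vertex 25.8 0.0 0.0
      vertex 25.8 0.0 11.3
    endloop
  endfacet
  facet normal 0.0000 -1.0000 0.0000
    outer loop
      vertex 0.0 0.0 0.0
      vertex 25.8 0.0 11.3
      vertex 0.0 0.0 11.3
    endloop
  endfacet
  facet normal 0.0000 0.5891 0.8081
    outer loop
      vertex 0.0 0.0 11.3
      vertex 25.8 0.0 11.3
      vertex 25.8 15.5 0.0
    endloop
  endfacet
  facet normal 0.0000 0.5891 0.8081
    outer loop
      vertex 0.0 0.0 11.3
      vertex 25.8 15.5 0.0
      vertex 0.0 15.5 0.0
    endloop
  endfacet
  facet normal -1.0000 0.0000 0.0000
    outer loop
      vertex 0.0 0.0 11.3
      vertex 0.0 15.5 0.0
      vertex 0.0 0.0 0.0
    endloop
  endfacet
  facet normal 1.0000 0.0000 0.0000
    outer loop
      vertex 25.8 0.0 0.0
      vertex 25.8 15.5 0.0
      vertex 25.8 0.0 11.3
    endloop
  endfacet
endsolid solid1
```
; perimeter-only toolpath
G21 ; units = mm
G90 ; absolute positioning
G28 ; home
; layer 1
G0 Z1.9
G0 X0.0 Y0.0
G1 X25.8 Y0.0
G1 X25.8 Y12.9
G1 X0.0 Y12.9
G1 X0.0 Y0.0
; layer 2
G0 Z3.8
G0 X0.0 Y0.0
G1 X25.8 Y0.0
G1 X25.8 Y10.3
G1 X0.0 Y10.3
G1 X0.0 Y0.0
; layer 3
G0 Z5.7
G0 X0.0 Y0.0
G1 X25.8 Y0.0
G1 X25.8 Y7.8
G1 X0.0 Y7.8
G1 X0.0 Y0.0
; layer 4
G0 Z7.5
G0 X0.0 Y0.0
G1 X25.8 Y0.0
G1 X25.8 Y5.2
G1 X0.0 Y5.2
G1 X0.0 Y0.0
; layer 5
G0 Z9.4
G0 X0.0 Y0.0
G1 X25.8 Y0.0
G1 X25.8 Y2.6
G1 X0.0 Y2.6
G1 X0.0 Y0.0
M2 ; end

The solid is a wedge (ramp): 25.8 × 15.5 mm base, rising to 11.3 mm along the y=0 edge and sloping linearly to z=0 at y=15.5. Slicing at Δz = 1.9 mm — 6 equal slices spanning the solid's height, so layer i sits at z = i·h/6 — gives 5 non-empty perimeters. Each is a 4-segment closed polygon; G0 lifts to the layer z and rapids to the start vertex, then G1 traces the edges. The cross-section shrinks linearly with z (the slice at the apex is degenerate and omitted).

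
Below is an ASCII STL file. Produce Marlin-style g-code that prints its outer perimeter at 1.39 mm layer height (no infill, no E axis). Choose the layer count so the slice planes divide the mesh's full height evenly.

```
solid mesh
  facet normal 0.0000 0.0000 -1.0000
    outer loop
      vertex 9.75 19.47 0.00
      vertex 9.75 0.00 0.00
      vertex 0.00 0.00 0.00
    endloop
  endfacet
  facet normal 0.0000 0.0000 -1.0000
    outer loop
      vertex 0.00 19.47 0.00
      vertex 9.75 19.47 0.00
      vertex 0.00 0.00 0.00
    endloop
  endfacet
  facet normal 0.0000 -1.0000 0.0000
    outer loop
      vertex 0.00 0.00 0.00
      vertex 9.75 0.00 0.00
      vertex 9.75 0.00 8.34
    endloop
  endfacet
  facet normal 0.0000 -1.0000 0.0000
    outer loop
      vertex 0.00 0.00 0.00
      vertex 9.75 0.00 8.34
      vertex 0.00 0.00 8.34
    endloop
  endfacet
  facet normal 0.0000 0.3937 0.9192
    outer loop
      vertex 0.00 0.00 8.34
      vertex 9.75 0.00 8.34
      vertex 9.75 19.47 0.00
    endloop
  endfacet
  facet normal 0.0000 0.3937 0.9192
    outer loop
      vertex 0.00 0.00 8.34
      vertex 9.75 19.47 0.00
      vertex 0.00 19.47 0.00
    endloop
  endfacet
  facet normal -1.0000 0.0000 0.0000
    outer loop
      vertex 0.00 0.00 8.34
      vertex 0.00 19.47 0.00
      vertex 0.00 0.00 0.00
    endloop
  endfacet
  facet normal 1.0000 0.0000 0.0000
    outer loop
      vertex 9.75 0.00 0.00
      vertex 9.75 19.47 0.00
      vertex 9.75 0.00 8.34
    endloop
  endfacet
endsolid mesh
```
; perimeter-only toolpath
G21 ; units = mm
G90 ; absolute positioning
G28 ; home
; layer 1
G0 Z1.39
G0 X0.00 Y0.00
G1 X9.75 Y0.00
G1 X9.75 Y16.23
G1 X0.00 Y16.23
G1 X0.00 Y0.00
; layer 2
G0 Z2.78
G0 X0.00 Y0.00
G1 X9.75 Y0.00
G1 X9.75 Y12.98
G1 X0.00 Y12.98
G1 X0.00 Y0.00
; layer 3
G0 Z4.17
G0 X0.00 Y0.00
G1 X9.75 Y0.00
G1 X9.75 Y9.73
G1 X0.00 Y9.73
G1 X0.00 Y0.00
; layer 4
G0 Z5.56
G0 X0.00 Y0.00
G1 X9.75 Y0.00
G1 X9.75 Y6.49
G1 X0.00 Y6.49
G1 X0.00 Y0.00
; layer 5
G0 Z6.95
G0 X0.00 Y0.00
G1 X9.75 Y0.00
G1 X9.75 Y3.25
G1 X0.00 Y3.25
G1 X0.00 Y0.00
M2 ; end

The solid is a wedge (ramp): 9.75 × 19.5 mm base, rising to 8.34 mm along the y=0 edge and sloping linearly to z=0 at y=19.5. Slicing at Δz = 1.39 mm — 6 equal slices spanning the solid's height, so layer i sits at z = i·h/6 — gives 5 non-empty perimeters. Each is a 4-segment closed polygon; G0 lifts to the layer z and rapids to the start vertex, then G1 traces the edges. The cross-section shrinks linearly with z (the slice at the apex is degenerate and omitted).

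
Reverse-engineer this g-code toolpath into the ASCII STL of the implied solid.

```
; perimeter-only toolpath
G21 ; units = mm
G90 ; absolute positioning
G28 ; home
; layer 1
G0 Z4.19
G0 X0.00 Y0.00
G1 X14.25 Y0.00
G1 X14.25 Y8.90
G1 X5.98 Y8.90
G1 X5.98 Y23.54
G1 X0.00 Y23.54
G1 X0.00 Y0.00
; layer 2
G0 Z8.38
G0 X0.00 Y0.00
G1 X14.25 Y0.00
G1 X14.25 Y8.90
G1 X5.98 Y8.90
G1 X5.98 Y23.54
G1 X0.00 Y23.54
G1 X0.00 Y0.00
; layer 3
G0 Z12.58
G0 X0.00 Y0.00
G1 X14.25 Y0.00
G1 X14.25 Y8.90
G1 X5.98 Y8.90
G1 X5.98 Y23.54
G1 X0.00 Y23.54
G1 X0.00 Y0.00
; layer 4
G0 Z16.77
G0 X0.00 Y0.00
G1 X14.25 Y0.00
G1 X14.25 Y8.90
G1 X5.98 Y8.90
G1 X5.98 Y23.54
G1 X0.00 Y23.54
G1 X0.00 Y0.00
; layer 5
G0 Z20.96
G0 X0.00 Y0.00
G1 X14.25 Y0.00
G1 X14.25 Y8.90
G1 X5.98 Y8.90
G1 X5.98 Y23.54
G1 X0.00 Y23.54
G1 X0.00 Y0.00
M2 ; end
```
solid part
  facet normal 0.0000 0.0000 -1.0000
    outer loop
      vertex 14.25 8.90 0.00
      vertex 14.25 0.00 0.00
      vertex 0.00 0.00 0.00
    endloop
  endfacet
  facet normal 0.0000 0.0000 -1.0000
    outer loop
      vertex 5.98 8.90 0.00
      vertex 14.25 8.90 0.00
      vertex 0.00 0.00 0.00
    endloop
  endfacet
  facet normal 0.0000 0.0000 -1.0000
    outer loop
      vertex 5.98 23.54 0.00
      vertex 5.98 8.90 0.00
      vertex 0.00 0.00 0.00
    endloop
  endfacet
  facet normal 0.0000 0.0000 -1.0000
    outer loop
      vertex 0.00 23.54 0.00
      vertex 5.98 23.54 0.00
      vertex 0.00 0.00 0.00
    endloop
  endfacet
  facet normal 0.0000 0.0000 1.0000
    outer loop
      vertex 0.00 0.00 20.96
      vertex 14.25 0.00 20.96
      vertex 14.25 8.90 20.96
    endloop
  endfacet
  facet normal 0.0000 0.0000 1.0000
    outer loop
      vertex 0.00 0.00 20.96
      vertex 14.25 8.90 20.96
      vertex 5.98 8.90 20.96
    endloop
  endfacet
  facet normal 0.0000 0.0000 1.0000
    outer loop
      vertex 0.00 0.00 20.96
      vertex 5.98 8.90 20.96
      vertex 5.98 23.54 20.96
    endloop
  endfacet
  facet normal 0.0000 0.0000 1.0000
    outer loop
      vertex 0.00 0.00 20.96
      vertex 5.98 23.54 20.96
      vertex 0.00 23.54 20.96
    endloop
  endfacet
  facet normal 0.0000 -1.0000 0.0000
    outer loop
      vertex 0.00 0.00 0.00
      vertex 14.25 0.00 0.00
      vertex 14.25 0.00 20.96
    endloop
  endfacet
  facet normal 0.0000 -1.0000 0.0000
    outer loop
      vertex 0.00 0.00 0.00
      vertex 14.25 0.00 20.96
      vertex 0.00 0.00 20.96
    endloop
  endfacet
  facet normal 1.0000 0.0000 0.0000
    outer loop
      vertex 14.25 0.00 0.00
      vertex 14.25 8.90 0.00
      vertex 14.25 8.90 20.96
    endloop
  endfacet
  facet normal 1.0000 0.0000 0.0000
    outer loop
      vertex 14.25 0.00 0.00
      vertex 14.25 8.90 20.96
      vertex 14.25 0.00 20.96
    endloop
  endfacet
  facet normal 0.0000 1.0000 0.0000
    outer loop
      vertex 14.25 8.90 0.00
      vertex 5.98 8.90 0.00
      vertex 5.98 8.90 20.96
    endloop
  endfacet
  facet normal 0.0000 1.0000 0.0000
    outer loop
      vertex 14.25 8.90 0.00
      vertex 5.98 8.90 20.96
      vertex 14.25 8.90 20.96
    endloop
  endfacet
  facet normal 1.0000 0.0000 0.0000
    outer loop
      vertex 5.98 8.90 0.00
      vertex 5.98 23.54 0.00
      vertex 5.98 23.54 20.96
    endloop
  endfacet
  facet normal 1.0000 0.0000 0.0000
    outer loop
      vertex 5.98 8.90 0.00
      vertex 5.98 23.54 20.96
      vertex 5.98 8.90 20.96
    endloop
  endfacet
  facet normal 0.0000 1.0000 0.0000
    outer loop
      vertex 5.98 23.54 0.00
      vertex 0.00 23.54 0.00
      vertex 0.00 23.54 20.96
    endloop
  endfacet
  facet normal 0.0000 1.0000 0.0000
    outer loop
      vertex 5.98 23.54 0.00
      vertex 0.00 23.54 20.96
      vertex 5.98 23.54 20.96
    endloop
  endfacet
  facet normal -1.0000 0.0000 0.0000
    outer loop
      vertex 0.00 23.54 0.00
      vertex 0.00 0.00 0.00
      vertex 0.00 0.00 20.96
    endloop
  endfacet
  facet normal -1.0000 0.0000 0.0000
    outer loop
      vertex 0.00 23.54 0.00
      vertex 0.00 0.00 20.96
      vertex 0.00 23.54 20.96
    endloop
  endfacet
endsolid part

The G0 Z moves step by Δz≈4.19 mm. Every layer's G1 loop is the same polygon, so the solid is a straight extrusion of it from z=0 to z≈21. Closing with flat bottom and top caps and triangulating gives 20 facets — an L-shaped prism: outer 14.2 × 23.5 mm, arm thicknesses ≈ 8.9 mm (horizontal) and 5.98 mm (vertical), extruded 21 mm in z.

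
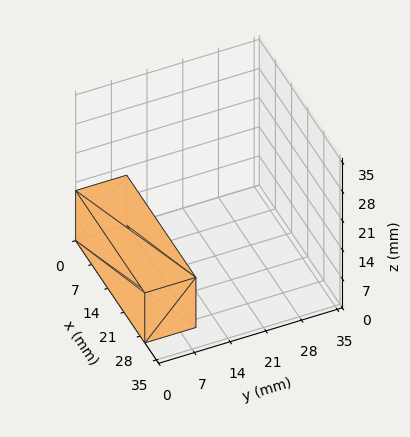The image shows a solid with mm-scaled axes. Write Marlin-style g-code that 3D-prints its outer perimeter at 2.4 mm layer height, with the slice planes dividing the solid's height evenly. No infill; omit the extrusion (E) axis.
Reading the render: the shape is a rectangular box, roughly 30 × 10 mm footprint and 12 mm tall (dimensions read to the nearest mm from the axis ticks). For the g-code, the solid's height is divided into equal slices at the stated Δz and each level perimeter traced with G1 moves after a G0 lift.

; perimeter-only toolpath
G21 ; units = mm
G90 ; absolute positioning
G28 ; home
; layer 1
G0 Z2.4
G0 X0.0 Y0.0
G1 X30.0 Y0.0
G1 X30.0 Y10.0
G1 X0.0 Y10.0
G1 X0.0 Y0.0
; layer 2
G0 Z4.8
G0 X0.0 Y0.0
G1 X30.0 Y0.0
G1 X30.0 Y10.0
G1 X0.0 Y10.0
G1 X0.0 Y0.0
; layer 3
G0 Z7.2
G0 X0.0 Y0.0
G1 X30.0 Y0.0
G1 X30.0 Y10.0
G1 X0.0 Y10.0
G1 X0.0 Y0.0
; layer 4
G0 Z9.6
G0 X0.0 Y0.0
G1 X30.0 Y0.0
G1 X30.0 Y10.0
G1 X0.0 Y10.0
G1 X0.0 Y0.0
; layer 5
G0 Z12.0
G0 X0.0 Y0.0
G1 X30.0 Y0.0
G1 X30.0 Y10.0
G1 X0.0 Y10.0
G1 X0.0 Y0.0
M2 ; end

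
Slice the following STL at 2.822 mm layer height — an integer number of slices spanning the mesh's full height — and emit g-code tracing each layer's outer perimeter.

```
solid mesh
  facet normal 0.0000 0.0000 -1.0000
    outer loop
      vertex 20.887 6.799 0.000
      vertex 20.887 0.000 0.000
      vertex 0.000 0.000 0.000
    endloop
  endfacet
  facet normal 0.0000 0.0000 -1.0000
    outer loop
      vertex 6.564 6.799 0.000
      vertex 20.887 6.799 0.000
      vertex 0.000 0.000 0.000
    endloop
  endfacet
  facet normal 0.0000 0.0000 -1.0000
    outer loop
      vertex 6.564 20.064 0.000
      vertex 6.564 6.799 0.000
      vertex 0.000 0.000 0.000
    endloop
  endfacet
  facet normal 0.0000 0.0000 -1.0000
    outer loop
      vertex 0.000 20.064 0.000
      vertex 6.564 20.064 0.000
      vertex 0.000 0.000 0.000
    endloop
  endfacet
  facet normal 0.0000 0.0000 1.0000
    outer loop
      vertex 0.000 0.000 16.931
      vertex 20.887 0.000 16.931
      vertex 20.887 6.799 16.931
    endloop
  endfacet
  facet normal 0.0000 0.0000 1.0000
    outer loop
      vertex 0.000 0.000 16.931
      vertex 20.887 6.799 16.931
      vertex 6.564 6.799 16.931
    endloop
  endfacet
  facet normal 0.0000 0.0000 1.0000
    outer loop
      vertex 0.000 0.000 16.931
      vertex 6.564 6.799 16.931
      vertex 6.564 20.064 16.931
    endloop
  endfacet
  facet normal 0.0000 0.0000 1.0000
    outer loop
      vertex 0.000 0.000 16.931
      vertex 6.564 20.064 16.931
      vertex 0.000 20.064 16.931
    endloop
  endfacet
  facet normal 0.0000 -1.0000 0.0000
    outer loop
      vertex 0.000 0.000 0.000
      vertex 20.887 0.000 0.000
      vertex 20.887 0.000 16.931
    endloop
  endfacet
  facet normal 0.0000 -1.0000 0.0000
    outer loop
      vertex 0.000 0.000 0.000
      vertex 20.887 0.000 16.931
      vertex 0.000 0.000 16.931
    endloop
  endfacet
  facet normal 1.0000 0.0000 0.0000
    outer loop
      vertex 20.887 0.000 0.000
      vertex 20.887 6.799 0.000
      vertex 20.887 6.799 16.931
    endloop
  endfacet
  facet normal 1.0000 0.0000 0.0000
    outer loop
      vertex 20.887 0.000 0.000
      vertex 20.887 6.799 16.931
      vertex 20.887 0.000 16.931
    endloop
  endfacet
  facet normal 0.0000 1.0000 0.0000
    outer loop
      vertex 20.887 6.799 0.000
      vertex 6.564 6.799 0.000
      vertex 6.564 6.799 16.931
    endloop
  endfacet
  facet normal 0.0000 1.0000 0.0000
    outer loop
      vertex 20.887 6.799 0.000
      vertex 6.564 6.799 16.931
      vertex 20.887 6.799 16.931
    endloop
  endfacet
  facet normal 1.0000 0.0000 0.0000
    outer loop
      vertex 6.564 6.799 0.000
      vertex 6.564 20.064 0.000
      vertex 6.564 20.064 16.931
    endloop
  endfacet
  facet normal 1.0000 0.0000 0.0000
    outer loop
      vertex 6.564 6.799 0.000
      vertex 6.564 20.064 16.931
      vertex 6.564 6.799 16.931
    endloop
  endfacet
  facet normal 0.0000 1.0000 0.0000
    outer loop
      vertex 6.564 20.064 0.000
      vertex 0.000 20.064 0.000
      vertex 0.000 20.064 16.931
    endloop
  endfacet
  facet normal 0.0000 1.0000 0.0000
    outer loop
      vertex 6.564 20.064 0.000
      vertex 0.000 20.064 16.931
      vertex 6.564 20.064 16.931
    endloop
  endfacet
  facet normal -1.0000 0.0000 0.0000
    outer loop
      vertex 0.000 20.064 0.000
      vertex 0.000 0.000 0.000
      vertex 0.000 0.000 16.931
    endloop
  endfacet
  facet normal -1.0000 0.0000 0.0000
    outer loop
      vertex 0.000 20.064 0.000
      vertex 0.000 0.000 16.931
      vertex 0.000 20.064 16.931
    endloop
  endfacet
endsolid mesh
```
; perimeter-only toolpath
G21 ; units = mm
G90 ; absolute positioning
G28 ; home
; layer 1
G0 Z2.822
G0 X0.000 Y0.000
G1 X20.887 Y0.000
G1 X20.887 Y6.799
G1 X6.564 Y6.799
G1 X6.564 Y20.064
G1 X0.000 Y20.064
G1 X0.000 Y0.000
; layer 2
G0 Z5.644
G0 X0.000 Y0.000
G1 X20.887 Y0.000
G1 X20.887 Y6.799
G1 X6.564 Y6.799
G1 X6.564 Y20.064
G1 X0.000 Y20.064
G1 X0.000 Y0.000
; layer 3
G0 Z8.466
G0 X0.000 Y0.000
G1 X20.887 Y0.000
G1 X20.887 Y6.799
G1 X6.564 Y6.799
G1 X6.564 Y20.064
G1 X0.000 Y20.064
G1 X0.000 Y0.000
; layer 4
G0 Z11.287
G0 X0.000 Y0.000
G1 X20.887 Y0.000
G1 X20.887 Y6.799
G1 X6.564 Y6.799
G1 X6.564 Y20.064
G1 X0.000 Y20.064
G1 X0.000 Y0.000
; layer 5
G0 Z14.109
G0 X0.000 Y0.000
G1 X20.887 Y0.000
G1 X20.887 Y6.799
G1 X6.564 Y6.799
G1 X6.564 Y20.064
G1 X0.000 Y20.064
G1 X0.000 Y0.000
; layer 6
G0 Z16.931
G0 X0.000 Y0.000
G1 X20.887 Y0.000
G1 X20.887 Y6.799
G1 X6.564 Y6.799
G1 X6.564 Y20.064
G1 X0.000 Y20.064
G1 X0.000 Y0.000
M2 ; end

The solid is an L-shaped prism: outer 20.9 × 20.1 mm, arm thicknesses ≈ 6.8 mm (horizontal) and 6.56 mm (vertical), extruded 16.9 mm in z. Slicing at Δz = 2.822 mm — 6 equal slices spanning the solid's height, so layer i sits at z = i·h/6 — gives 6 non-empty perimeters. Each is a 6-segment closed polygon; G0 lifts to the layer z and rapids to the start vertex, then G1 traces the edges.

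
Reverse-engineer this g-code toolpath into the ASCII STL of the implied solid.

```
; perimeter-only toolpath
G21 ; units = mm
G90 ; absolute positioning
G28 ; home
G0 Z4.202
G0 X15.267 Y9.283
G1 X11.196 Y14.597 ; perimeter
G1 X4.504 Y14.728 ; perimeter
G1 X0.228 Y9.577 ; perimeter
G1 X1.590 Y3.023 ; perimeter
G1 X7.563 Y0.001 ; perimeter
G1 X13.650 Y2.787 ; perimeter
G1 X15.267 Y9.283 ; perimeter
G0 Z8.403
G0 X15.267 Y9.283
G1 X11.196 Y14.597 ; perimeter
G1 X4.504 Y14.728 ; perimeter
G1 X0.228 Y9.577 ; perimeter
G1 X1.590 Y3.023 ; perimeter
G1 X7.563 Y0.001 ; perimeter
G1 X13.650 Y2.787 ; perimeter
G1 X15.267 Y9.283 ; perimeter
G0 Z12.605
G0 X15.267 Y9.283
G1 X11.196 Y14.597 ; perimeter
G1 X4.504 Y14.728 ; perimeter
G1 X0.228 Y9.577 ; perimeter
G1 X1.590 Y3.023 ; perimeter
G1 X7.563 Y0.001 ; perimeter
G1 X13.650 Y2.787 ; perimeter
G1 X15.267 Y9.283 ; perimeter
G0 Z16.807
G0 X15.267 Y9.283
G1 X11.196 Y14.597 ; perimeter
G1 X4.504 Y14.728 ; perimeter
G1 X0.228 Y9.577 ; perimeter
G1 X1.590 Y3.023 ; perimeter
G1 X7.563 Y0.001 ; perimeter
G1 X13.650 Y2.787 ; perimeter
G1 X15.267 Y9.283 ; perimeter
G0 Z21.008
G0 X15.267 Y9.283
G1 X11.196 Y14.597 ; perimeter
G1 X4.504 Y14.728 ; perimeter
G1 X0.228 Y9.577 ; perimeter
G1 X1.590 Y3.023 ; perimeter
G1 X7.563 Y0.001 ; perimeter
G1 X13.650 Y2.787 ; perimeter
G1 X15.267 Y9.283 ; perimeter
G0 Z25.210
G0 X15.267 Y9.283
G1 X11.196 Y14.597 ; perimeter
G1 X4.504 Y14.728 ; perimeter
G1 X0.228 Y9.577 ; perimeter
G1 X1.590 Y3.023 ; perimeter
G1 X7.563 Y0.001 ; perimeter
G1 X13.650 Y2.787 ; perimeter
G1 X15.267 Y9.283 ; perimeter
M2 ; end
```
solid part
  facet normal 0.0000 0.0000 -1.0000
    outer loop
      vertex 4.504 14.728 0.000
      vertex 11.196 14.597 0.000
      vertex 15.267 9.283 0.000
    endloop
  endfacet
  facet normal 0.0000 0.0000 -1.0000
    outer loop
      vertex 0.228 9.577 0.000
      vertex 4.504 14.728 0.000
      vertex 15.267 9.283 0.000
    endloop
  endfacet
  facet normal 0.0000 0.0000 -1.0000
    outer loop
      vertex 1.590 3.023 0.000
      vertex 0.228 9.577 0.000
      vertex 15.267 9.283 0.000
    endloop
  endfacet
  facet normal 0.0000 0.0000 -1.0000
    outer loop
      vertex 7.563 0.001 0.000
      vertex 1.590 3.023 0.000
      vertex 15.267 9.283 0.000
    endloop
  endfacet
  facet normal 0.0000 0.0000 -1.0000
    outer loop
      vertex 13.650 2.787 0.000
      vertex 7.563 0.001 0.000
      vertex 15.267 9.283 0.000
    endloop
  endfacet
  facet normal 0.0000 0.0000 1.0000
    outer loop
      vertex 15.267 9.283 25.210
      vertex 11.196 14.597 25.210
      vertex 4.504 14.728 25.210
    endloop
  endfacet
  facet normal 0.0000 0.0000 1.0000
    outer loop
      vertex 15.267 9.283 25.210
      vertex 4.504 14.728 25.210
      vertex 0.228 9.577 25.210
    endloop
  endfacet
  facet normal 0.0000 0.0000 1.0000
    outer loop
      vertex 15.267 9.283 25.210
      vertex 0.228 9.577 25.210
      vertex 1.590 3.023 25.210
    endloop
  endfacet
  facet normal 0.0000 0.0000 1.0000
    outer loop
      vertex 15.267 9.283 25.210
      vertex 1.590 3.023 25.210
      vertex 7.563 0.001 25.210
    endloop
  endfacet
  facet normal 0.0000 0.0000 1.0000
    outer loop
      vertex 15.267 9.283 25.210
      vertex 7.563 0.001 25.210
      vertex 13.650 2.787 25.210
    endloop
  endfacet
  facet normal 0.7938 0.6081 0.0000
    outer loop
      vertex 15.267 9.283 0.000
      vertex 11.196 14.597 0.000
      vertex 11.196 14.597 25.210
    endloop
  endfacet
  facet normal 0.7938 0.6081 0.0000
    outer loop
      vertex 15.267 9.283 0.000
      vertex 11.196 14.597 25.210
      vertex 15.267 9.283 25.210
    endloop
  endfacet
  facet normal 0.0196 0.9998 0.0000
    outer loop
      vertex 11.196 14.597 0.000
      vertex 4.504 14.728 0.000
      vertex 4.504 14.728 25.210
    endloop
  endfacet
  facet normal 0.0196 0.9998 0.0000
    outer loop
      vertex 11.196 14.597 0.000
      vertex 4.504 14.728 25.210
      vertex 11.196 14.597 25.210
    endloop
  endfacet
  facet normal -0.7694 0.6387 0.0000
    outer loop
      vertex 4.504 14.728 0.000
      vertex 0.228 9.577 0.000
      vertex 0.228 9.577 25.210
    endloop
  endfacet
  facet normal -0.7694 0.6387 0.0000
    outer loop
      vertex 4.504 14.728 0.000
      vertex 0.228 9.577 25.210
      vertex 4.504 14.728 25.210
    endloop
  endfacet
  facet normal -0.9791 -0.2035 0.0000
    outer loop
      vertex 0.228 9.577 0.000
      vertex 1.590 3.023 0.000
      vertex 1.590 3.023 25.210
    endloop
  endfacet
  facet normal -0.9791 -0.2035 0.0000
    outer loop
      vertex 0.228 9.577 0.000
      vertex 1.590 3.023 25.210
      vertex 0.228 9.577 25.210
    endloop
  endfacet
  facet normal -0.4515 -0.8923 0.0000
    outer loop
      vertex 1.590 3.023 0.000
      vertex 7.563 0.001 0.000
      vertex 7.563 0.001 25.210
    endloop
  endfacet
  facet normal -0.4515 -0.8923 0.0000
    outer loop
      vertex 1.590 3.023 0.000
      vertex 7.563 0.001 25.210
      vertex 1.590 3.023 25.210
    endloop
  endfacet
  facet normal 0.4162 -0.9093 0.0000
    outer loop
      vertex 7.563 0.001 0.000
      vertex 13.650 2.787 0.000
      vertex 13.650 2.787 25.210
    endloop
  endfacet
  facet normal 0.4162 -0.9093 0.0000
    outer loop
      vertex 7.563 0.001 0.000
      vertex 13.650 2.787 25.210
      vertex 7.563 0.001 25.210
    endloop
  endfacet
  facet normal 0.9704 -0.2416 0.0000
    outer loop
      vertex 13.650 2.787 0.000
      vertex 15.267 9.283 0.000
      vertex 15.267 9.283 25.210
    endloop
  endfacet
  facet normal 0.9704 -0.2416 0.0000
    outer loop
      vertex 13.650 2.787 0.000
      vertex 15.267 9.283 25.210
      vertex 13.650 2.787 25.210
    endloop
  endfacet
endsolid part

The G0 Z moves step by Δz≈4.202 mm. Every layer's G1 loop is the same polygon, so the solid is a straight extrusion of it from z=0 to z≈25.2. Closing with flat bottom and top caps and triangulating gives 24 facets — a regular 7-sided prism (a cylinder approximated with 7 flat sides), circumscribed radius ≈ 7.71 mm, height ≈ 25.2 mm.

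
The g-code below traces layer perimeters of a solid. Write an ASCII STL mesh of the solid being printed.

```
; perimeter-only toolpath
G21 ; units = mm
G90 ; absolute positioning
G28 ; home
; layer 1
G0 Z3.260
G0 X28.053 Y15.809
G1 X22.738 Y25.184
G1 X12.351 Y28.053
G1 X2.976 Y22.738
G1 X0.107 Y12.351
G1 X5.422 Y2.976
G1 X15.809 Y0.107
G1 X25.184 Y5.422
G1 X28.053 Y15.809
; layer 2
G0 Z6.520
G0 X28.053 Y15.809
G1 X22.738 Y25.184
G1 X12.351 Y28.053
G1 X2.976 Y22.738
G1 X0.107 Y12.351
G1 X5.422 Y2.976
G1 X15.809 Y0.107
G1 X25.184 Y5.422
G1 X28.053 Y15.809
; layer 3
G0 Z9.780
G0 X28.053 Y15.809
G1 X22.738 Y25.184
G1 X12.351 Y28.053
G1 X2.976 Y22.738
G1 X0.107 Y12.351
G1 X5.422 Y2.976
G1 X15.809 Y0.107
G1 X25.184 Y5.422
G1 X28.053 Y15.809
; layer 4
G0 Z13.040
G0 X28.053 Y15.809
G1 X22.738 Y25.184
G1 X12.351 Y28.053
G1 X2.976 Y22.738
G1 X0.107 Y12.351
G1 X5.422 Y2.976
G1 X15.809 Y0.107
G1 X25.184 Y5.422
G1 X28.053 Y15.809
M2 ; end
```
solid part
  facet normal 0.0000 0.0000 -1.0000
    outer loop
      vertex 12.351 28.053 0.000
      vertex 22.738 25.184 0.000
      vertex 28.053 15.809 0.000
    endloop
  endfacet
  facet normal 0.0000 0.0000 -1.0000
    outer loop
      vertex 2.976 22.738 0.000
      vertex 12.351 28.053 0.000
      vertex 28.053 15.809 0.000
    endloop
  endfacet
  facet normal 0.0000 0.0000 -1.0000
    outer loop
      vertex 0.107 12.351 0.000
      vertex 2.976 22.738 0.000
      vertex 28.053 15.809 0.000
    endloop
  endfacet
  facet normal 0.0000 0.0000 -1.0000
    outer loop
      vertex 5.422 2.976 0.000
      vertex 0.107 12.351 0.000
      vertex 28.053 15.809 0.000
    endloop
  endfacet
  facet normal 0.0000 0.0000 -1.0000
    outer loop
      vertex 15.809 0.107 0.000
      vertex 5.422 2.976 0.000
      vertex 28.053 15.809 0.000
    endloop
  endfacet
  facet normal 0.0000 0.0000 -1.0000
    outer loop
      vertex 25.184 5.422 0.000
      vertex 15.809 0.107 0.000
      vertex 28.053 15.809 0.000
    endloop
  endfacet
  facet normal 0.0000 0.0000 1.0000
    outer loop
      vertex 28.053 15.809 13.040
      vertex 22.738 25.184 13.040
      vertex 12.351 28.053 13.040
    endloop
  endfacet
  facet normal 0.0000 0.0000 1.0000
    outer loop
      vertex 28.053 15.809 13.040
      vertex 12.351 28.053 13.040
      vertex 2.976 22.738 13.040
    endloop
  endfacet
  facet normal 0.0000 0.0000 1.0000
    outer loop
      vertex 28.053 15.809 13.040
      vertex 2.976 22.738 13.040
      vertex 0.107 12.351 13.040
    endloop
  endfacet
  facet normal 0.0000 0.0000 1.0000
    outer loop
      vertex 28.053 15.809 13.040
      vertex 0.107 12.351 13.040
      vertex 5.422 2.976 13.040
    endloop
  endfacet
  facet normal 0.0000 0.0000 1.0000
    outer loop
      vertex 28.053 15.809 13.040
      vertex 5.422 2.976 13.040
      vertex 15.809 0.107 13.040
    endloop
  endfacet
  facet normal 0.0000 0.0000 1.0000
    outer loop
      vertex 28.053 15.809 13.040
      vertex 15.809 0.107 13.040
      vertex 25.184 5.422 13.040
    endloop
  endfacet
  facet normal 0.8699 0.4932 0.0000
    outer loop
      vertex 28.053 15.809 0.000
      vertex 22.738 25.184 0.000
      vertex 22.738 25.184 13.040
    endloop
  endfacet
  facet normal 0.8699 0.4932 0.0000
    outer loop
      vertex 28.053 15.809 0.000
      vertex 22.738 25.184 13.040
      vertex 28.053 15.809 13.040
    endloop
  endfacet
  facet normal 0.2662 0.9639 0.0000
    outer loop
      vertex 22.738 25.184 0.000
      vertex 12.351 28.053 0.000
      vertex 12.351 28.053 13.040
    endloop
  endfacet
  facet normal 0.2662 0.9639 0.0000
    outer loop
      vertex 22.738 25.184 0.000
      vertex 12.351 28.053 13.040
      vertex 22.738 25.184 13.040
    endloop
  endfacet
  facet normal -0.4932 0.8699 0.0000
    outer loop
      vertex 12.351 28.053 0.000
      vertex 2.976 22.738 0.000
      vertex 2.976 22.738 13.040
    endloop
  endfacet
  facet normal -0.4932 0.8699 0.0000
    outer loop
      vertex 12.351 28.053 0.000
      vertex 2.976 22.738 13.040
      vertex 12.351 28.053 13.040
    endloop
  endfacet
  facet normal -0.9639 0.2662 0.0000
    outer loop
      vertex 2.976 22.738 0.000
      vertex 0.107 12.351 0.000
      vertex 0.107 12.351 13.040
    endloop
  endfacet
  facet normal -0.9639 0.2662 0.0000
    outer loop
      vertex 2.976 22.738 0.000
      vertex 0.107 12.351 13.040
      vertex 2.976 22.738 13.040
    endloop
  endfacet
  facet normal -0.8699 -0.4932 0.0000
    outer loop
      vertex 0.107 12.351 0.000
      vertex 5.422 2.976 0.000
      vertex 5.422 2.976 13.040
    endloop
  endfacet
  facet normal -0.8699 -0.4932 0.0000
    outer loop
      vertex 0.107 12.351 0.000
      vertex 5.422 2.976 13.040
      vertex 0.107 12.351 13.040
    endloop
  endfacet
  facet normal -0.2662 -0.9639 0.0000
    outer loop
      vertex 5.422 2.976 0.000
      vertex 15.809 0.107 0.000
      vertex 15.809 0.107 13.040
    endloop
  endfacet
  facet normal -0.2662 -0.9639 0.0000
    outer loop
      vertex 5.422 2.976 0.000
      vertex 15.809 0.107 13.040
      vertex 5.422 2.976 13.040
    endloop
  endfacet
  facet normal 0.4932 -0.8699 0.0000
    outer loop
      vertex 15.809 0.107 0.000
      vertex 25.184 5.422 0.000
      vertex 25.184 5.422 13.040
    endloop
  endfacet
  facet normal 0.4932 -0.8699 0.0000
    outer loop
      vertex 15.809 0.107 0.000
      vertex 25.184 5.422 13.040
      vertex 15.809 0.107 13.040
    endloop
  endfacet
  facet normal 0.9639 -0.2662 0.0000
    outer loop
      vertex 25.184 5.422 0.000
      vertex 28.053 15.809 0.000
      vertex 28.053 15.809 13.040
    endloop
  endfacet
  facet normal 0.9639 -0.2662 0.0000
    outer loop
      vertex 25.184 5.422 0.000
      vertex 28.053 15.809 13.040
      vertex 25.184 5.422 13.040
    endloop
  endfacet
endsolid part

The G0 Z moves step by Δz≈3.260 mm. Every layer's G1 loop is the same polygon, so the solid is a straight extrusion of it from z=0 to z≈13. Closing with flat bottom and top caps and triangulating gives 28 facets — a regular 8-sided prism (a cylinder approximated with 8 flat sides), circumscribed radius ≈ 14.1 mm, height ≈ 13 mm.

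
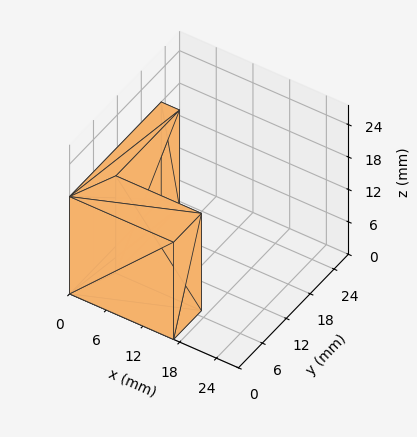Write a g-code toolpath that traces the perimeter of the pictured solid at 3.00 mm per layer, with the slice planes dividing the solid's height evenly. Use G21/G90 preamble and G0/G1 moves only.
Reading the render: the shape is an L-shaped prism: outer 17 × 23 mm, arm thicknesses ≈ 7 mm (horizontal) and 3 mm (vertical), extruded 18 mm in z (dimensions read to the nearest mm from the axis ticks). For the g-code, the solid's height is divided into equal slices at the stated Δz and each level perimeter traced with G1 moves after a G0 lift.

; perimeter-only toolpath
G21 ; units = mm
G90 ; absolute positioning
G28 ; home
; layer 1
G0 Z3.00
G0 X0.00 Y0.00
G1 X17.00 Y0.00
G1 X17.00 Y7.00
G1 X3.00 Y7.00
G1 X3.00 Y23.00
G1 X0.00 Y23.00
G1 X0.00 Y0.00
; layer 2
G0 Z6.00
G0 X0.00 Y0.00
G1 X17.00 Y0.00
G1 X17.00 Y7.00
G1 X3.00 Y7.00
G1 X3.00 Y23.00
G1 X0.00 Y23.00
G1 X0.00 Y0.00
; layer 3
G0 Z9.00
G0 X0.00 Y0.00
G1 X17.00 Y0.00
G1 X17.00 Y7.00
G1 X3.00 Y7.00
G1 X3.00 Y23.00
G1 X0.00 Y23.00
G1 X0.00 Y0.00
; layer 4
G0 Z12.00
G0 X0.00 Y0.00
G1 X17.00 Y0.00
G1 X17.00 Y7.00
G1 X3.00 Y7.00
G1 X3.00 Y23.00
G1 X0.00 Y23.00
G1 X0.00 Y0.00
; layer 5
G0 Z15.00
G0 X0.00 Y0.00
G1 X17.00 Y0.00
G1 X17.00 Y7.00
G1 X3.00 Y7.00
G1 X3.00 Y23.00
G1 X0.00 Y23.00
G1 X0.00 Y0.00
; layer 6
G0 Z18.00
G0 X0.00 Y0.00
G1 X17.00 Y0.00
G1 X17.00 Y7.00
G1 X3.00 Y7.00
G1 X3.00 Y23.00
G1 X0.00 Y23.00
G1 X0.00 Y0.00
M2 ; end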